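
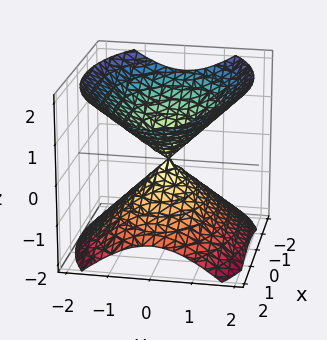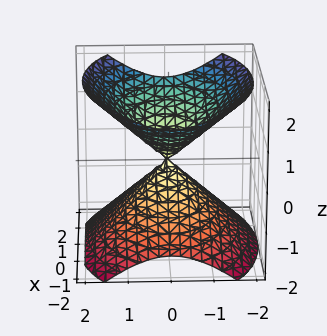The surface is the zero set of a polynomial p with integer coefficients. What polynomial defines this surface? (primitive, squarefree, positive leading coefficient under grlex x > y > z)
First, I count 2 distinct pieces. Treating them together as one polynomial.
Then, deg p = 2. Two nappes meeting at a single point; a quadric.
Then, symmetries: the y ↦ −y reflection is a symmetry, so y appears only in even powers; it's symmetric under z → −z, forcing even powers of z; the x ↦ −x reflection is a symmetry, so x appears only in even powers.
Next, reading off the gridlines: one x-axis crossing is at x = 0; it crosses the y-axis at the gridline y = 0; it crosses the z-axis at the gridline z = 0.
Finally, the integer polynomial consistent with all of this is the stated p.

x^2 + 2*y^2 - 2*z^2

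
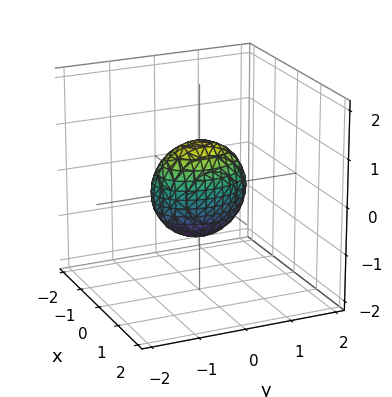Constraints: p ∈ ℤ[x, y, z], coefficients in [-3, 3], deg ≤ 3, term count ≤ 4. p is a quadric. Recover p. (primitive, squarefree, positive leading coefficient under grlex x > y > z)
Degree: a closed, bounded, convex surface; a quadric, so deg p = 2.
Symmetries: mirror symmetry x ↦ −x ⇒ only even powers of x; it's symmetric under y → −y, forcing even powers of y; the z ↦ −z reflection is a symmetry, so z appears only in even powers.
From the visible intercepts: among the integer gridlines, it crosses the z-axis at z ∈ {-1, 1}; the y-axis gridline crossings are at y ∈ {-1, 1}.
Putting this together gives p.

2*x^2 + y^2 + z^2 - 1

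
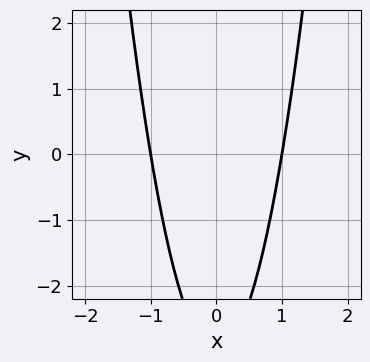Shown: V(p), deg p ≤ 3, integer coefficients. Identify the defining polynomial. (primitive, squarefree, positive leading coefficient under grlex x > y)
3*x^2 - y - 3

First, deg p = 2. A generic line meets the curve in up to 2 points.
Then, symmetries: mirror symmetry x ↦ −x ⇒ only even powers of x.
Then, observable constraints: among the integer gridlines, it crosses the x-axis at x ∈ {-1, 1}; it misses every integer gridline on the y-axis.
Finally, matching integer coefficients to the picture gives p.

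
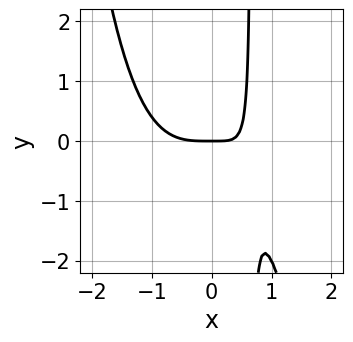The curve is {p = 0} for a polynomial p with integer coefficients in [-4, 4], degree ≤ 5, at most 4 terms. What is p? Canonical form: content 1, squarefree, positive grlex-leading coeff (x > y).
2*x^4 + 3*x*y - 2*y

1. Degree: no degree-3 curve has this shape, so deg p = 4.
2. Observable constraints: it meets the x-axis at x = 0 (among the integer gridlines); one y-axis crossing is at y = 0.
3. The integer polynomial consistent with all of this is the stated p.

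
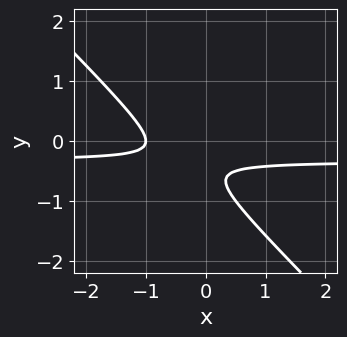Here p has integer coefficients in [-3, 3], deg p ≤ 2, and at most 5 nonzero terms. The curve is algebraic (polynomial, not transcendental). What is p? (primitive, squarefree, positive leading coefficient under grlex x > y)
3*x*y + 3*y^2 + x + 3*y + 1

First, degree: no degree-1 curve has this shape, so deg p = 2.
Next, from the axis intercepts and sections: one x-axis crossing is at x = -1; the curve avoids every integer y-axis point in the box.
Finally, together with the visible shape, these determine p as stated.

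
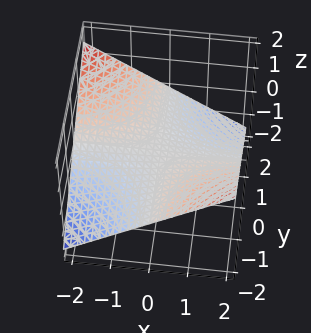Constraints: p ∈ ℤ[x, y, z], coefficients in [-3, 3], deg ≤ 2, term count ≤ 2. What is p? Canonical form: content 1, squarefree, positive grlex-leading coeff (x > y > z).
(a) The degree is 2 — a saddle surface; a quadric.
(b) From the axis intercepts and sections: it meets the z-axis at z = 0 (among the integer gridlines); the visible y-axis segment lies entirely on the surface; the visible x-axis segment lies entirely on the surface.
(c) Putting this together gives p.

x*y + 3*z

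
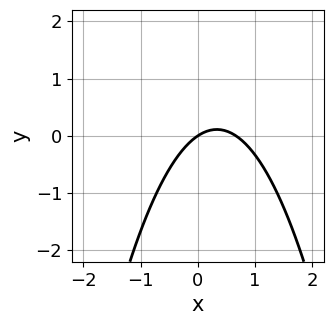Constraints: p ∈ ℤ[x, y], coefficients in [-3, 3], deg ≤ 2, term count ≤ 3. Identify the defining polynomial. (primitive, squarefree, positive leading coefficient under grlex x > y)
(a) The degree is 2 — no degree-1 curve has this shape.
(b) Against the integer gridlines: it crosses the y-axis at the gridline y = 0; it meets the x-axis at x = 0 (among the integer gridlines).
(c) Fitting integer coefficients to these (and the overall shape) gives p.

3*x^2 - 2*x + 3*y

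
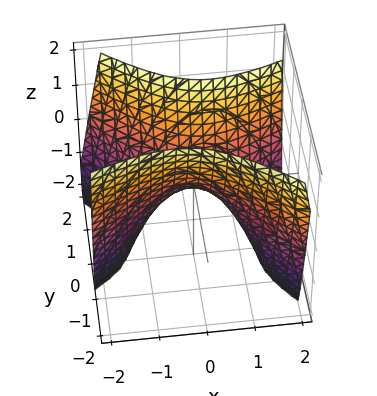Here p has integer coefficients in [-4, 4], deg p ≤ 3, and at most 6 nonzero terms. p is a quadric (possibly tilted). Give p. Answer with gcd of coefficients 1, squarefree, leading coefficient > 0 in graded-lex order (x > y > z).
x^2 - x*y - 2*y^2 + z

1. Degree: a generic line meets the surface in up to 2 points, so deg p = 2.
2. From the axis intercepts and sections: it crosses the z-axis at the gridline z = 0; one x-axis crossing is at x = 0.
3. The integer polynomial consistent with all of this is the stated p.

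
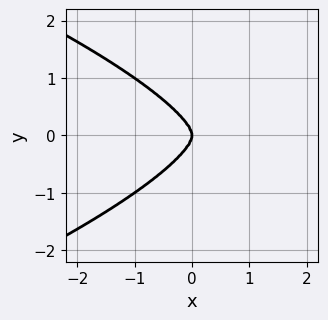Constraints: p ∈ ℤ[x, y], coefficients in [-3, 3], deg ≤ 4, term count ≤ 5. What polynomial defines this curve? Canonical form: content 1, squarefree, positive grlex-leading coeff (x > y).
First, degree: the shape is more complex than any degree-3 curve, so deg p = 4.
Then, symmetries: the y ↦ −y reflection is a symmetry, so y appears only in even powers.
Next, checking where it meets the axes: one y-axis crossing is at y = 0; it crosses the x-axis at the gridline x = 0.
Finally, solving for integer coefficients yields p as stated.

3*y^4 + 2*x^3 + x*y^2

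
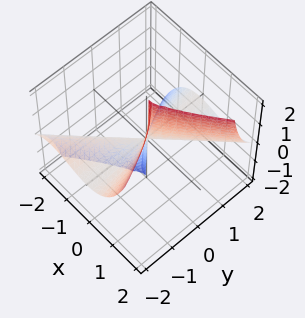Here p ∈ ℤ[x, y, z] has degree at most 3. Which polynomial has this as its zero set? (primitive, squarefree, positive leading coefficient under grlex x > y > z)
(a) deg p = 3. The shape is more complex than any degree-2 surface.
(b) Against the integer gridlines: the visible z-axis segment lies entirely on the surface; one x-axis crossing is at x = 0; the visible y-axis segment lies entirely on the surface.
(c) Fitting integer coefficients to these (and the overall shape) gives p.

x^3 - x^2*y - y^2*z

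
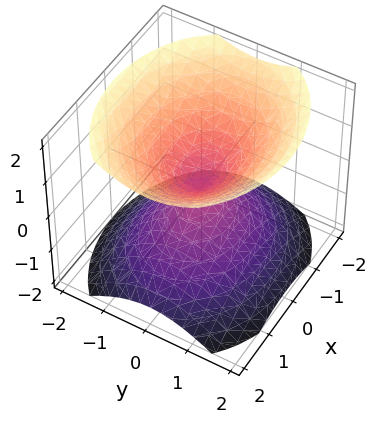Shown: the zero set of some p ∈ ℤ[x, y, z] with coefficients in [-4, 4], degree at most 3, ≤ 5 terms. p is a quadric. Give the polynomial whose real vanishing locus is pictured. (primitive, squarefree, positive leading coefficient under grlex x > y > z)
(a) There are 2 components. They look like related sheets of one shape, so recover p as a whole.
(b) Degree: a double cone through the origin; a quadric, so deg p = 2.
(c) Symmetries: mirror symmetry y ↦ −y ⇒ only even powers of y; mirror symmetry z ↦ −z ⇒ only even powers of z; mirror symmetry x ↦ −x ⇒ only even powers of x.
(d) Against the integer gridlines: it crosses the x-axis at the gridline x = 0; it meets the y-axis at y = 0 (among the integer gridlines); it meets the z-axis at z = 0 (among the integer gridlines).
(e) Solving for integer coefficients yields p as stated.

2*x^2 + 3*y^2 - 3*z^2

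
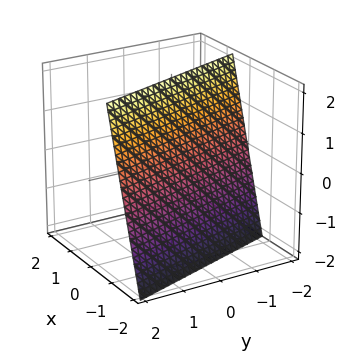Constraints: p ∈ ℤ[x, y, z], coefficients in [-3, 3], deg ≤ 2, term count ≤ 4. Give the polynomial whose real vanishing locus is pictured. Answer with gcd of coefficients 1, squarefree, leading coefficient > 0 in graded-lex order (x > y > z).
1. Degree: every cross-section is a straight line — this is a plane, so deg p = 1.
2. Observable constraints: one y-axis crossing is at y = -2; it crosses the z-axis at the gridline z = 2.
3. The integer polynomial consistent with all of this is the stated p.

3*x + y - z + 2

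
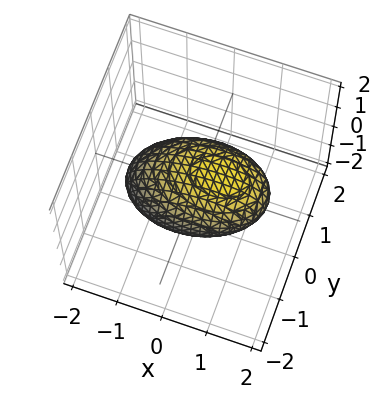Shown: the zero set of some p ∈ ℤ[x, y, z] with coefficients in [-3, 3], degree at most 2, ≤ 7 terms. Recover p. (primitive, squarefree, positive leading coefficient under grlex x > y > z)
x^2 - x*z + 2*y^2 + 2*z^2 - 2

1. deg p = 2. A generic line meets the surface in up to 2 points.
2. From the axis intercepts and sections: the y-axis gridline crossings are at y ∈ {-1, 1}; the z-axis gridline crossings are at z ∈ {-1, 1}.
3. Fitting integer coefficients to these (and the overall shape) gives p.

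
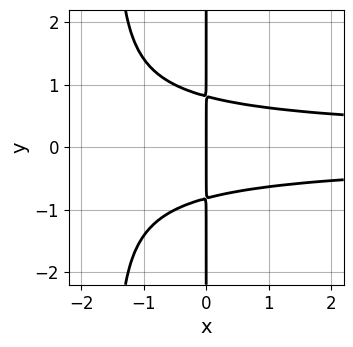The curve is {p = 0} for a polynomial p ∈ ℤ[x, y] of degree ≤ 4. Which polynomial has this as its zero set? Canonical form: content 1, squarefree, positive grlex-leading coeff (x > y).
The degree is 4 — the shape is more complex than any degree-3 curve.
Symmetries: the y ↦ −y reflection is a symmetry, so y appears only in even powers.
Reading off the gridlines: it crosses the x-axis at the gridline x = 0; every point of the y-axis in the box is on the curve.
Together with the visible shape, these determine p as stated.

2*x^2*y^2 + 3*x*y^2 - 2*x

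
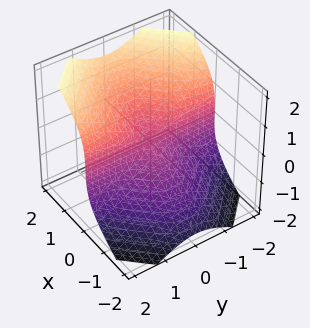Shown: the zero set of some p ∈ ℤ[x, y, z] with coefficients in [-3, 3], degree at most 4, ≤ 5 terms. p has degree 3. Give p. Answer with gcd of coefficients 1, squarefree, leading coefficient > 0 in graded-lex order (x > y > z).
x^3 + 3*x*y^2 - 2*z^3

1. deg p = 3. A generic line meets the surface in up to 3 points.
2. Against the integer gridlines: the visible y-axis segment lies entirely on the surface; it crosses the x-axis at the gridline x = 0.
3. Together with the visible shape, these determine p as stated.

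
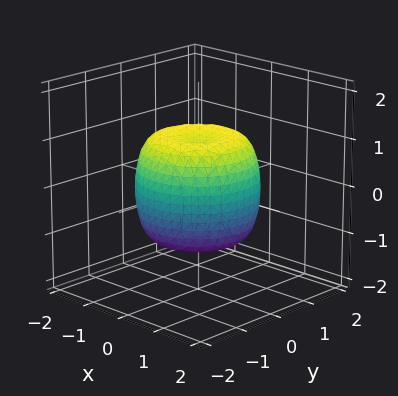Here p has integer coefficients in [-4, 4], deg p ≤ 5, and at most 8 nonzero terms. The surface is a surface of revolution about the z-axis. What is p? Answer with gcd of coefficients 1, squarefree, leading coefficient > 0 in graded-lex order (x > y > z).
x^4 + 2*x^2*y^2 + y^4 - x^2 - y^2 + z^2 - 1

1. Degree: the shape is more complex than any degree-3 surface, so deg p = 4.
2. Symmetry: every cross-section ⟂ z is a circle, so x, y appear only via x² + y².
3. Observable constraints: a circular section at z = -1 has radius exactly 1; among the integer gridlines, it crosses the z-axis at z ∈ {-1, 1}.
4. Assembling these constraints gives the stated polynomial.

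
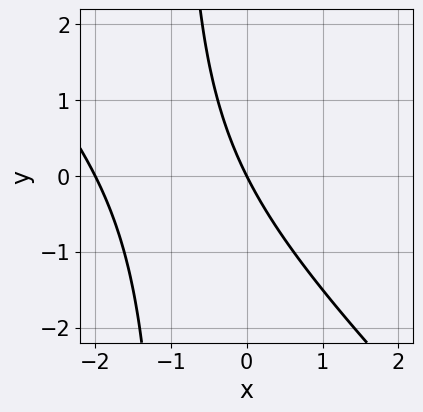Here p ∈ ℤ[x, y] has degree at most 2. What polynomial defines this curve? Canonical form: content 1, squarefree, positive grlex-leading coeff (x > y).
First, the degree is 2 — the shape is more complex than any degree-1 curve.
Next, from the visible intercepts: one y-axis crossing is at y = 0; the x-axis gridline crossings are at x ∈ {-2, 0}.
Finally, the integer polynomial consistent with all of this is the stated p.

x^2 + x*y + 2*x + y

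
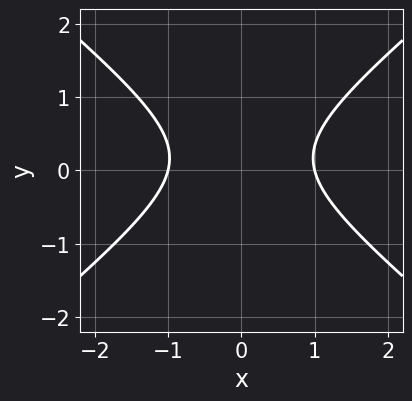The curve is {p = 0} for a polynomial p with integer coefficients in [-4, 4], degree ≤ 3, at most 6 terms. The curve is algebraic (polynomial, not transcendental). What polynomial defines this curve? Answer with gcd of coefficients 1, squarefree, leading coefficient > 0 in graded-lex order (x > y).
(a) The degree is 2 — the shape is more complex than any degree-1 curve.
(b) Symmetries: mirror symmetry x ↦ −x ⇒ only even powers of x.
(c) Checking where it meets the axes: among the integer gridlines, it crosses the x-axis at x ∈ {-1, 1}; no y-intercept at any integer in the box.
(d) Fitting integer coefficients to these (and the overall shape) gives p.

2*x^2 - 3*y^2 + y - 2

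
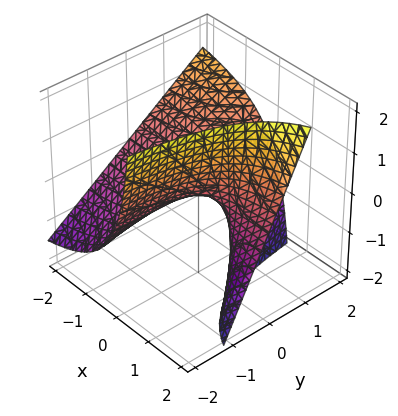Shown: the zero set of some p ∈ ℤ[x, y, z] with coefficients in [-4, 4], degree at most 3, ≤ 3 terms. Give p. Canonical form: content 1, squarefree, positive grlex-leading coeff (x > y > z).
x*y - x*z + z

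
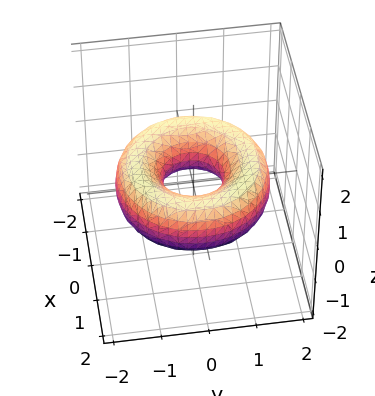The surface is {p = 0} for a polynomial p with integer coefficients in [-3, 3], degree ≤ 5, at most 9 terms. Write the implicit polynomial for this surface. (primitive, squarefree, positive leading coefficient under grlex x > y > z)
x^4 + 2*x^2*y^2 + y^4 - 3*x^2 - 3*y^2 + 3*z^2 + 1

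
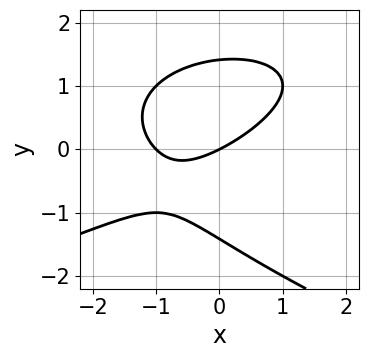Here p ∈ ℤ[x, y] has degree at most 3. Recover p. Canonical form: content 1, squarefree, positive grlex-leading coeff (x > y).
y^3 + x^2 - x*y + x - 2*y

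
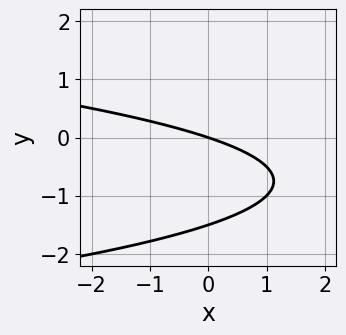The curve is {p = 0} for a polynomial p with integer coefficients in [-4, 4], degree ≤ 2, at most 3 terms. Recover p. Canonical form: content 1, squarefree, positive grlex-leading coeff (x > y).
(a) deg p = 2. A generic line meets the curve in up to 2 points.
(b) Reading off the gridlines: it crosses the x-axis at the gridline x = 0; it crosses the y-axis at the gridline y = 0.
(c) Fitting integer coefficients to these (and the overall shape) gives p.

2*y^2 + x + 3*y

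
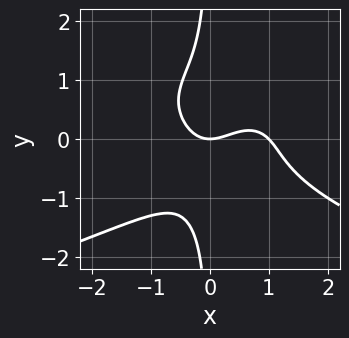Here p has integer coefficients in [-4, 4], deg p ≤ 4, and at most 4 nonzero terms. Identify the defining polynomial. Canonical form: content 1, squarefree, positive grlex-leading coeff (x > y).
3*x*y^3 + 2*x^3 - 2*x^2 + 2*y

1. The degree is 4 — a generic line meets the curve in up to 4 points.
2. Checking where it meets the axes: the x-axis gridline crossings are at x ∈ {0, 1}; it meets the y-axis at y = 0 (among the integer gridlines).
3. Fitting integer coefficients to these (and the overall shape) gives p.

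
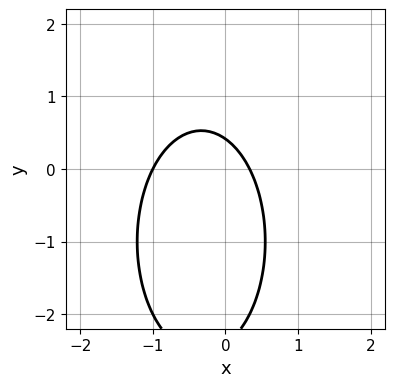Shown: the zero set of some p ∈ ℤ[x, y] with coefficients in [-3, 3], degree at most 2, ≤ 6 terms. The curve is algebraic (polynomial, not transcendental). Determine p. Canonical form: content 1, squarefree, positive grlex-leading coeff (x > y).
1. Degree: no degree-1 curve has this shape, so deg p = 2.
2. From the visible intercepts: it meets the x-axis at x = -1 (among the integer gridlines).
3. These observations pin down the coefficients.

3*x^2 + y^2 + 2*x + 2*y - 1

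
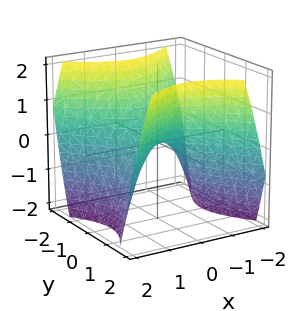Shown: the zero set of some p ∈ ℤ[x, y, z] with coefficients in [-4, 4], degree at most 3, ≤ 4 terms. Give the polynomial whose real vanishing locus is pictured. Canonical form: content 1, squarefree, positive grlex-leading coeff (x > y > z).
x^2 - y^2 + z

(a) deg p = 2.
(b) Symmetries: it's symmetric under y → −y, forcing even powers of y; it's symmetric under x → −x, forcing even powers of x.
(c) From the visible intercepts: it crosses the x-axis at the gridline x = 0; it crosses the z-axis at the gridline z = 0.
(d) Solving for integer coefficients yields p as stated.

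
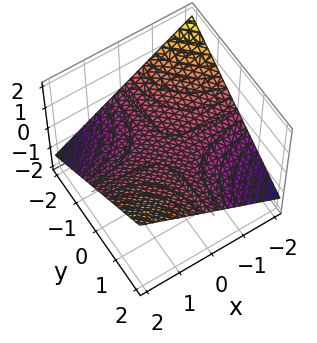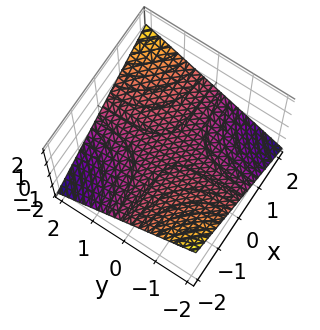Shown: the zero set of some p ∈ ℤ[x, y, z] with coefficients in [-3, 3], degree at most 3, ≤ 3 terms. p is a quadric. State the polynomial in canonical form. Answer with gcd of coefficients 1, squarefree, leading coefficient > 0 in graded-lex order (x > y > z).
First, the degree is 2 — a saddle surface; a quadric.
Then, from the visible intercepts: every point of the y-axis in the box is on the surface; it crosses the z-axis at the gridline z = 0; the visible x-axis segment lies entirely on the surface.
Finally, these observations pin down the coefficients.

x*y - 3*z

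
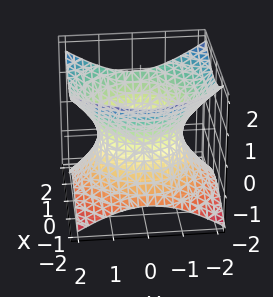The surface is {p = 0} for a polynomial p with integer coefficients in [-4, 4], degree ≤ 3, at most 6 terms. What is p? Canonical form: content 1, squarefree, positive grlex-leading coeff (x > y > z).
1. Degree: no degree-1 surface has this shape, so deg p = 2.
2. Against the integer gridlines: no z-intercept at any integer in the box.
3. These observations pin down the coefficients.

2*x^2 - x*z + 2*y^2 - 3*z^2 - 3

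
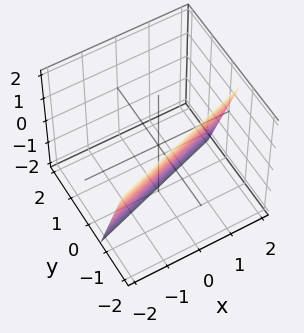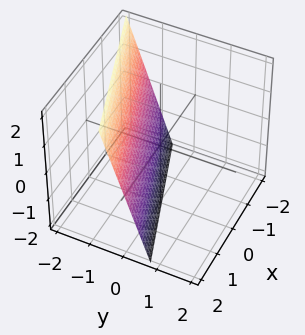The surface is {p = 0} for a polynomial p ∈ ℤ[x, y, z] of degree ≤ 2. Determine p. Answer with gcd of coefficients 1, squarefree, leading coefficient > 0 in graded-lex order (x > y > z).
Degree: every cross-section is a straight line — this is a plane, so deg p = 1.
Checking where it meets the axes: it meets the x-axis at x = 2 (among the integer gridlines); it crosses the z-axis at the gridline z = -2.
Putting this together gives p.

x - 3*y - z - 2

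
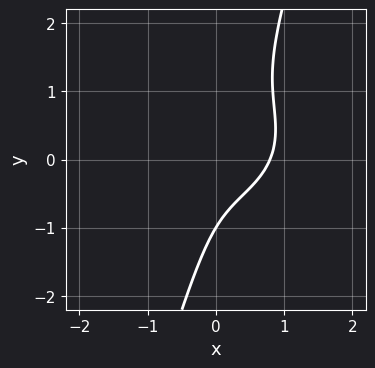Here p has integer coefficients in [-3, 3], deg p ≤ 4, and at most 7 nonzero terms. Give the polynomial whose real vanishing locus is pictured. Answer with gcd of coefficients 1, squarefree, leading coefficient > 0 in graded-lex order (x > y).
2*x^3 + 3*x*y^2 - y^3 - 2*x*y - 1

Degree: a generic line meets the curve in up to 3 points, so deg p = 3.
From the visible intercepts: it crosses the y-axis at the gridline y = -1.
Solving for integer coefficients yields p as stated.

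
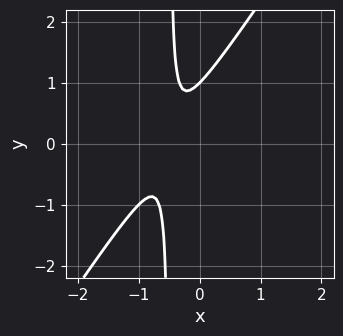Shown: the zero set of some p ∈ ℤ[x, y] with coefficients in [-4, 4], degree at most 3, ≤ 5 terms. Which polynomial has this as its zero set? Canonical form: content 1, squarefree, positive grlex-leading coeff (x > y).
3*x^2 - 2*x*y + 3*x - y + 1

deg p = 2.
Against the integer gridlines: no x-intercept at any integer in the box; it meets the y-axis at y = 1 (among the integer gridlines).
Matching integer coefficients to the picture gives p.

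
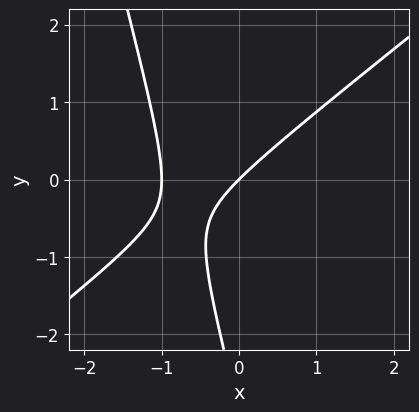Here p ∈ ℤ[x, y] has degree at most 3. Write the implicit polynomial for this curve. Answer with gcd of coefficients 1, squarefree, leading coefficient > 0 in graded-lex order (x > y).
3*x^2 - 3*x*y - y^2 + 3*x - 3*y

First, the degree is 2 — the shape is more complex than any degree-1 curve.
Next, checking where it meets the axes: it meets the y-axis at y = 0 (among the integer gridlines); among the integer gridlines, it crosses the x-axis at x ∈ {-1, 0}.
Finally, solving for integer coefficients yields p as stated.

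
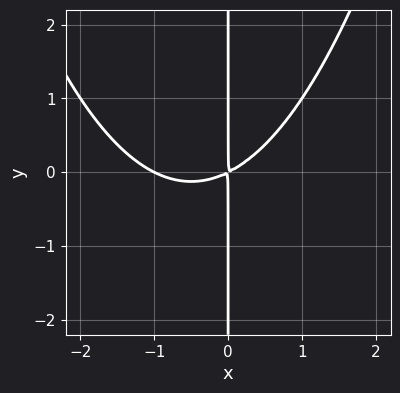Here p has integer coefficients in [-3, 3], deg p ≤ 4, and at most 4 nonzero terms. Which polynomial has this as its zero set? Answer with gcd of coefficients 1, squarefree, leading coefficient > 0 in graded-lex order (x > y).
x^3 + x^2 - 2*x*y

First, the degree is 3 — a generic line meets the curve in up to 3 points.
Next, from the axis intercepts and sections: the visible y-axis segment lies entirely on the curve; it meets the x-axis at x = -1 (among the integer gridlines).
Finally, fitting integer coefficients to these (and the overall shape) gives p.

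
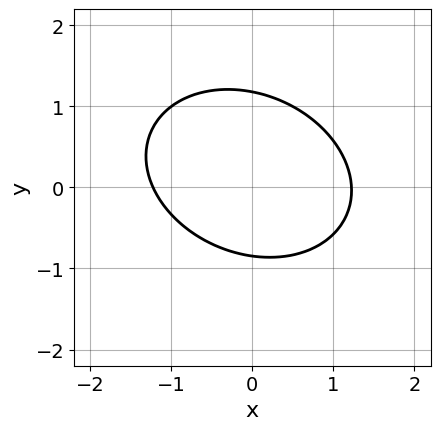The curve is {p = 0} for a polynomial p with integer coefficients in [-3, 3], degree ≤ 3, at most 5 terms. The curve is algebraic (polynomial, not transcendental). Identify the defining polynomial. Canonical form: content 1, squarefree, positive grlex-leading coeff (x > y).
The degree is 2 — a generic line meets the curve in up to 2 points.
The integer polynomial consistent with all of this is the stated p.

2*x^2 + x*y + 3*y^2 - y - 3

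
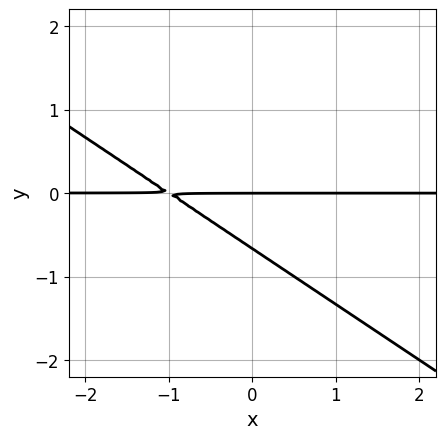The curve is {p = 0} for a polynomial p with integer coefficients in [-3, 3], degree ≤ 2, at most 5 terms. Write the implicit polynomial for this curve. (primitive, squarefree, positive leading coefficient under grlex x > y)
deg p = 2. The shape is more complex than any degree-1 curve.
From the axis intercepts and sections: the visible x-axis segment lies entirely on the curve; one y-axis crossing is at y = 0.
These observations pin down the coefficients.

2*x*y + 3*y^2 + 2*y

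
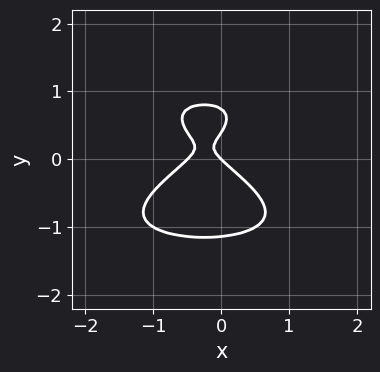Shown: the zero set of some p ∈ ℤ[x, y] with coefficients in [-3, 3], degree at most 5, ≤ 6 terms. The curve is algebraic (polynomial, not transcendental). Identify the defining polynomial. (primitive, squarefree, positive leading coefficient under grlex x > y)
1. deg p = 4. A generic line meets the curve in up to 4 points.
2. From the visible intercepts: one y-axis crossing is at y = 0; one x-axis crossing is at x = 0.
3. Fitting integer coefficients to these (and the overall shape) gives p.

3*y^4 + 2*x^2 - 3*y^2 + x + y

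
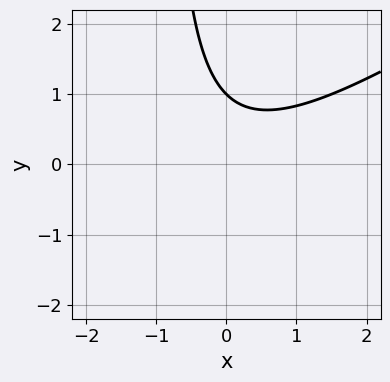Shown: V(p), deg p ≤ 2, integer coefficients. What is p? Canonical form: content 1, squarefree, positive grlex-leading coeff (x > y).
2*x^2 - 3*x*y - 3*y + 3

deg p = 2. The shape is more complex than any degree-1 curve.
Reading off the gridlines: it crosses the y-axis at the gridline y = 1; the curve avoids every integer x-axis point in the box.
The integer polynomial consistent with all of this is the stated p.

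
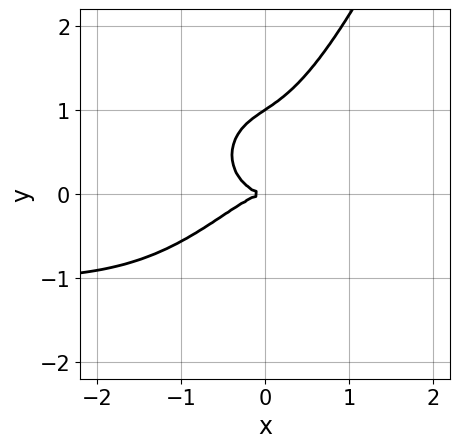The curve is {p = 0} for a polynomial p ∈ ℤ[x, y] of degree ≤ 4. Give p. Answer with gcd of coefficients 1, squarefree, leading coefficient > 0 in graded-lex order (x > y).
2*x^3*y + 2*x^3 + 2*x*y^2 - 3*y^3 + 3*y^2

1. deg p = 4.
2. Observable constraints: among the integer gridlines, it crosses the y-axis at y ∈ {0, 1}; one x-axis crossing is at x = 0.
3. Putting this together gives p.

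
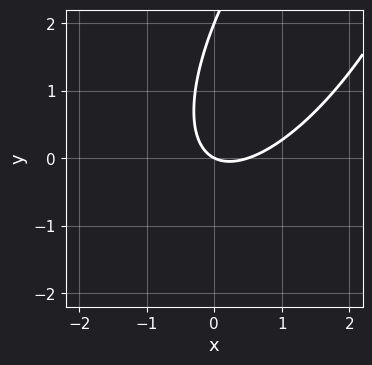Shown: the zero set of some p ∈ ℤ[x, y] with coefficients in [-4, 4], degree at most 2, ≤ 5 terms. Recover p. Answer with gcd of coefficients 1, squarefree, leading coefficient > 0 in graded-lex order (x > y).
2*x^2 - 2*x*y + y^2 - x - 2*y

First, deg p = 2. No degree-1 curve has this shape.
Next, reading off the gridlines: the y-axis gridline crossings are at y ∈ {0, 2}; it meets the x-axis at x = 0 (among the integer gridlines).
Finally, putting this together gives p.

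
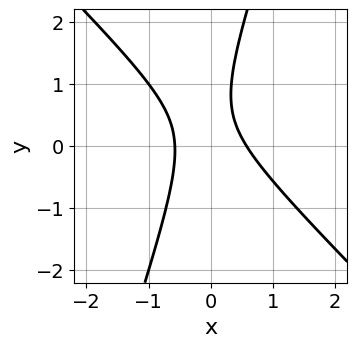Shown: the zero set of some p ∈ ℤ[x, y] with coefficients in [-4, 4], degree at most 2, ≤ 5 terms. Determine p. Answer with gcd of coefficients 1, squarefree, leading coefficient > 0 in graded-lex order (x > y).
3*x^2 + 2*x*y - y^2 + y - 1

1. Degree: a generic line meets the curve in up to 2 points, so deg p = 2.
2. Reading off the gridlines: it misses every integer gridline on the y-axis.
3. Solving for integer coefficients yields p as stated.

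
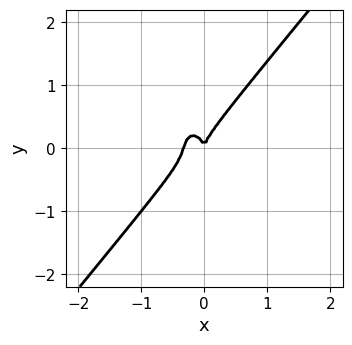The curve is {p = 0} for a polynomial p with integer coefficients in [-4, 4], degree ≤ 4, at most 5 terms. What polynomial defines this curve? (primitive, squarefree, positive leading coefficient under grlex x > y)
3*x^3 - x^2*y - y^3 + x^2

Degree: the shape is more complex than any degree-2 curve, so deg p = 3.
From the axis intercepts and sections: it meets the x-axis at x = 0 (among the integer gridlines); one y-axis crossing is at y = 0.
These observations pin down the coefficients.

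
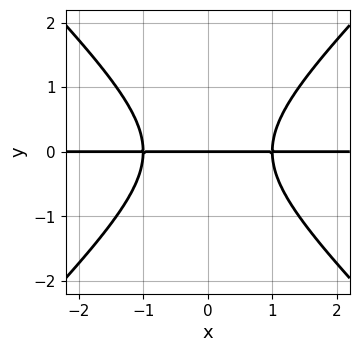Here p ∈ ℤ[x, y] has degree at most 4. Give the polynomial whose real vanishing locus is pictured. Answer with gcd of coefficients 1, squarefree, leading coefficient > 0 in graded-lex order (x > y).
First, deg p = 3.
Then, symmetries: the x ↦ −x reflection is a symmetry, so x appears only in even powers.
Then, checking where it meets the axes: every point of the x-axis in the box is on the curve; one y-axis crossing is at y = 0.
Finally, fitting integer coefficients to these (and the overall shape) gives p.

x^2*y - y^3 - y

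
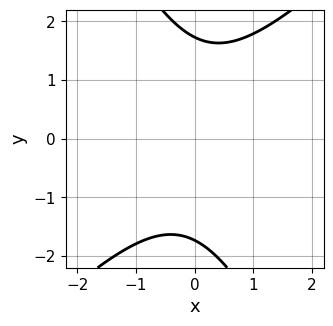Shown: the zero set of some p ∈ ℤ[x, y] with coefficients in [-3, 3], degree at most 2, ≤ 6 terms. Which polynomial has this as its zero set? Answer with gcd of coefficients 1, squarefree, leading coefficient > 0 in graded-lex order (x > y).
2*x^2 - x*y - y^2 + 3

1. deg p = 2.
2. From the visible intercepts: the curve avoids every integer x-axis point in the box.
3. Fitting integer coefficients to these (and the overall shape) gives p.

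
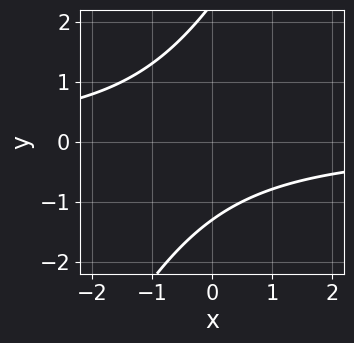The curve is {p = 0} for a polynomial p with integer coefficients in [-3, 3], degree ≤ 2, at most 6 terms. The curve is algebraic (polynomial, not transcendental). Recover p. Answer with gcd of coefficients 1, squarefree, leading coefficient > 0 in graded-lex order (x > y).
2*x*y - y^2 + y + 3

The degree is 2 — no degree-1 curve has this shape.
From the visible intercepts: the curve avoids every integer x-axis point in the box.
Putting this together gives p.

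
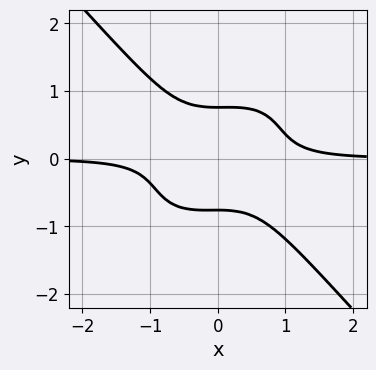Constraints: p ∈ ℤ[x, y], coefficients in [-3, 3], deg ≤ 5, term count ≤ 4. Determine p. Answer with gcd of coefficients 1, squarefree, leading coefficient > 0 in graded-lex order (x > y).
First, deg p = 4.
Then, reading off the gridlines: it misses every integer gridline on the x-axis.
Finally, matching integer coefficients to the picture gives p.

3*x^3*y - x^2*y^2 + 3*y^4 - 1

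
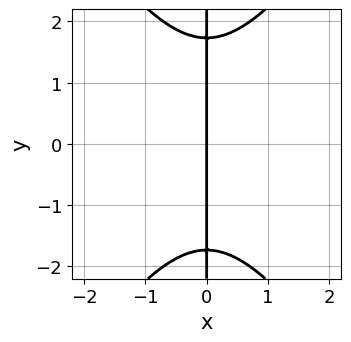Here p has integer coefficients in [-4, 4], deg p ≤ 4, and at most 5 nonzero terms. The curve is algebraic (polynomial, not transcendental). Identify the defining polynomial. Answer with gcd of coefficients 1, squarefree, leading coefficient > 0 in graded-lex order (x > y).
(a) Degree: a generic line meets the curve in up to 3 points, so deg p = 3.
(b) Symmetries: it's symmetric under y → −y, forcing even powers of y.
(c) Against the integer gridlines: the visible y-axis segment lies entirely on the curve; it crosses the x-axis at the gridline x = 0.
(d) Solving for integer coefficients yields p as stated.

2*x^3 - x*y^2 + 3*x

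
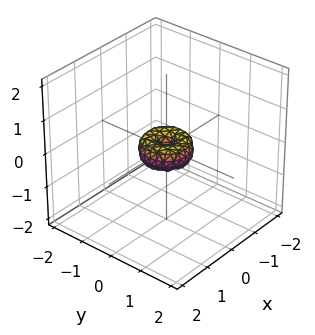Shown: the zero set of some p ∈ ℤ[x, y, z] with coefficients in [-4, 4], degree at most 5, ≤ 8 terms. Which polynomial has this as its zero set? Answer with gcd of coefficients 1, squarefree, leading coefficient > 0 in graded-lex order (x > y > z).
2*x^4 + 4*x^2*y^2 + 2*y^4 - x^2 - y^2 + z^2

First, deg p = 4. A generic line meets the surface in up to 4 points.
Then, symmetries: every cross-section ⟂ z is a circle, so x, y appear only via x² + y².
Next, against the integer gridlines: one z-axis crossing is at z = 0; it crosses the y-axis at the gridline y = 0; a circular section at z = 0 has radius between 0 and 1.
Finally, together with the visible shape, these determine p as stated.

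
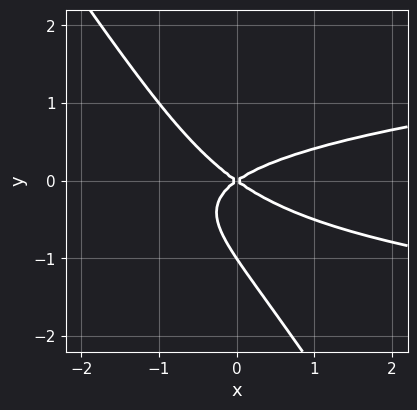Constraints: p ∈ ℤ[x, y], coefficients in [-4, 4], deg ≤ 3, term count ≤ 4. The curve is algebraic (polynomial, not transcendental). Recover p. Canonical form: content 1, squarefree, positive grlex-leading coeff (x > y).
3*x*y^2 + 2*y^3 - x^2 + 2*y^2

The degree is 3 — the shape is more complex than any degree-2 curve.
Checking where it meets the axes: the y-axis gridline crossings are at y ∈ {-1, 0}; one x-axis crossing is at x = 0.
These observations pin down the coefficients.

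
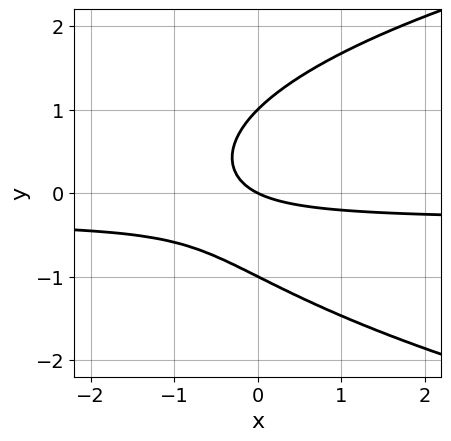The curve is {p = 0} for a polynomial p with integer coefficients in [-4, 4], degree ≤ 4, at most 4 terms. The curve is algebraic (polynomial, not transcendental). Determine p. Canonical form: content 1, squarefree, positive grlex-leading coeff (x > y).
2*y^3 - 3*x*y - x - 2*y

Degree: the shape is more complex than any degree-2 curve, so deg p = 3.
Against the integer gridlines: the y-axis gridline crossings are at y ∈ {-1, 0, 1}; one x-axis crossing is at x = 0.
Assembling these constraints gives the stated polynomial.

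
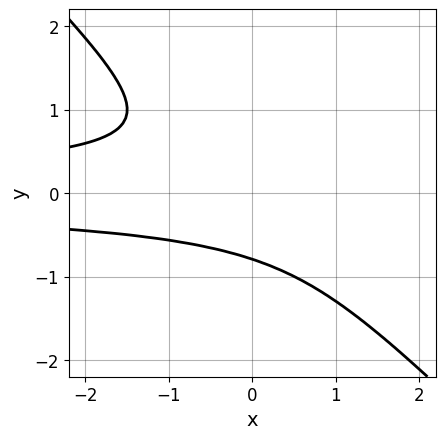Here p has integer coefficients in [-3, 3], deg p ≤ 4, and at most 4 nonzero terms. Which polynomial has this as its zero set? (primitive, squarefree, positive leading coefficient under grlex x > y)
2*x*y^2 + 2*y^3 + 1

deg p = 3. A generic line meets the curve in up to 3 points.
Against the integer gridlines: the curve avoids every integer x-axis point in the box.
Putting this together gives p.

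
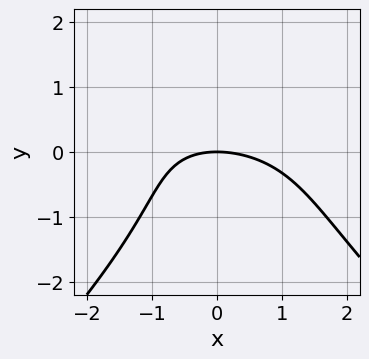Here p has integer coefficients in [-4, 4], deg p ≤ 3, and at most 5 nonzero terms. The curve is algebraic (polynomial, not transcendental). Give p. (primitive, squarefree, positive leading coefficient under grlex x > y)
First, deg p = 3.
Then, reading off the gridlines: it meets the y-axis at y = 0 (among the integer gridlines); it meets the x-axis at x = 0 (among the integer gridlines).
Finally, together with the visible shape, these determine p as stated.

x^2*y - y^3 - x^2 - x*y - 3*y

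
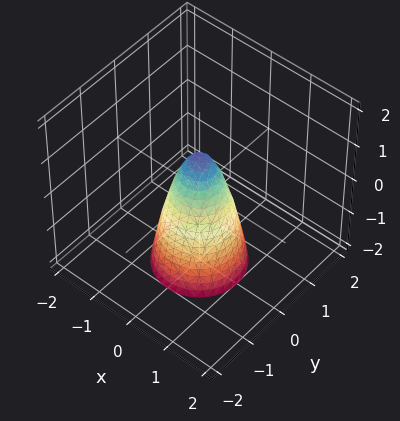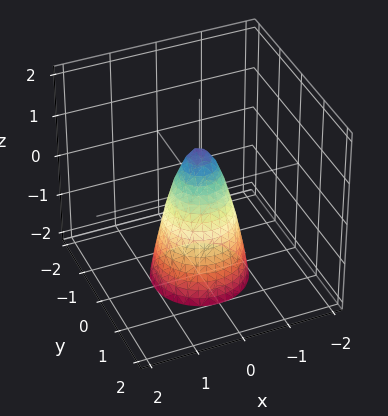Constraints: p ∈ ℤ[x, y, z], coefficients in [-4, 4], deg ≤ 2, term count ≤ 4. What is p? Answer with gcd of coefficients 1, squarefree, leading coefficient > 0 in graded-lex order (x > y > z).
3*x^2 + 3*y^2 + z - 1

(a) deg p = 2. The shape is more complex than any degree-1 surface.
(b) Symmetries: the surface is invariant under rotation about z: p = q(x² + y², z).
(c) Checking where it meets the axes: one z-axis crossing is at z = 1; a circular section at z = -2 has radius exactly 1.
(d) These observations pin down the coefficients.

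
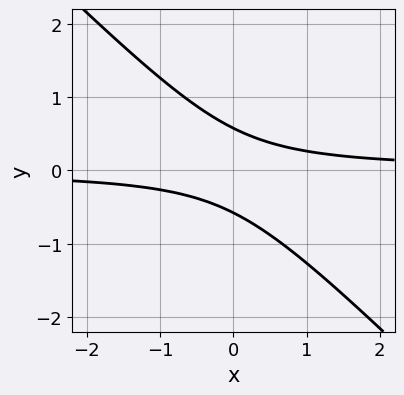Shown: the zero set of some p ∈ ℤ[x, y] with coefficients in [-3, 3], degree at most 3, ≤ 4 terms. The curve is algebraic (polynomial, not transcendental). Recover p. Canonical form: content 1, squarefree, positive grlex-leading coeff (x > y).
3*x*y + 3*y^2 - 1

1. The degree is 2 — a generic line meets the curve in up to 2 points.
2. Observable constraints: no x-intercept at any integer in the box.
3. These observations pin down the coefficients.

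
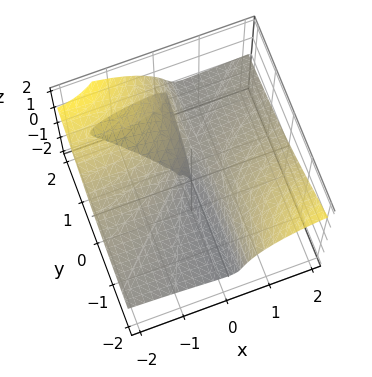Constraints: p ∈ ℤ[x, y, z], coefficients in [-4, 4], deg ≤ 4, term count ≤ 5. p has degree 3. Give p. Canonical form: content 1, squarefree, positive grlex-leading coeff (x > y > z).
I count 2 distinct pieces. Treating them together as one polynomial.
Degree: no degree-2 surface has this shape, so deg p = 3.
Reading off the gridlines: one z-axis crossing is at z = 0; every point of the y-axis in the box is on the surface; one x-axis crossing is at x = 0.
Putting this together gives p.

2*x^2*z + 3*x*y*z + 2*z^3 - 2*x^2 - y*z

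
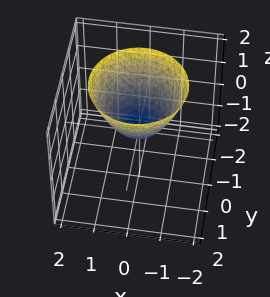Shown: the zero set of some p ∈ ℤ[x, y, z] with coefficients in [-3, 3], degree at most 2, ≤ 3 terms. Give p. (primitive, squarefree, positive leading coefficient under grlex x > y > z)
First, deg p = 2. A paraboloid; a quadric.
Then, symmetries: the surface is invariant under rotation about z: p = q(x² + y², z).
Then, reading off the gridlines: it crosses the y-axis at the gridline y = 0; a circular section at z = 1 has radius exactly 1; it meets the z-axis at z = 0 (among the integer gridlines).
Finally, matching integer coefficients to the picture gives p.

x^2 + y^2 - z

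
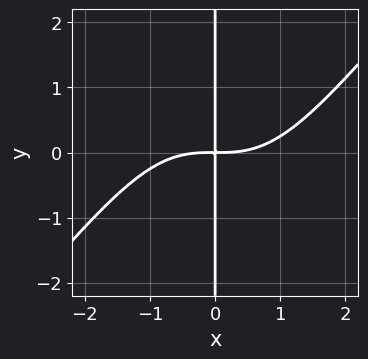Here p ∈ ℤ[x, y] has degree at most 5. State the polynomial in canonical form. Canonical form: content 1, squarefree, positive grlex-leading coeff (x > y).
x^4 - x^3*y - 3*x*y

(a) Degree: no degree-3 curve has this shape, so deg p = 4.
(b) Observable constraints: every point of the y-axis in the box is on the curve.
(c) These observations pin down the coefficients.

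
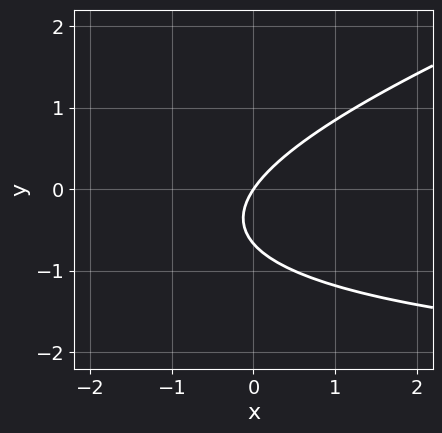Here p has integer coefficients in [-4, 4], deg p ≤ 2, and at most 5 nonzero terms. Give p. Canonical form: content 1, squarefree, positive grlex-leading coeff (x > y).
(a) Degree: no degree-1 curve has this shape, so deg p = 2.
(b) Observable constraints: it crosses the y-axis at the gridline y = 0; one x-axis crossing is at x = 0.
(c) The integer polynomial consistent with all of this is the stated p.

x*y - 3*y^2 + 3*x - 2*y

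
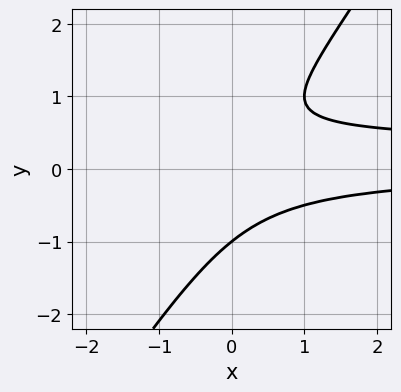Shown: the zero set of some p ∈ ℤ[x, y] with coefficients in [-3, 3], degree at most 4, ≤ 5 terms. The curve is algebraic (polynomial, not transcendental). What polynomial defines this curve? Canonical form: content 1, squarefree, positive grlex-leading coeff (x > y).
1. The degree is 3 — a generic line meets the curve in up to 3 points.
2. Checking where it meets the axes: one y-axis crossing is at y = -1; no x-intercept at any integer in the box.
3. Matching integer coefficients to the picture gives p.

3*x*y^2 - 2*y^3 - x*y + y - 1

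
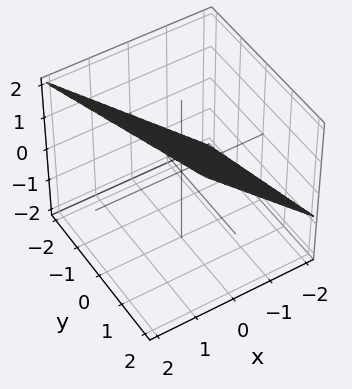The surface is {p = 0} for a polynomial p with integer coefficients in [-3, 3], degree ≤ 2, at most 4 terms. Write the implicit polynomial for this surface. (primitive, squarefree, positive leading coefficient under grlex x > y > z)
(a) The degree is 1 — the surface is flat (a plane).
(b) From the axis intercepts and sections: it crosses the y-axis at the gridline y = -2.
(c) The integer polynomial consistent with all of this is the stated p.

3*x + y - 3*z + 2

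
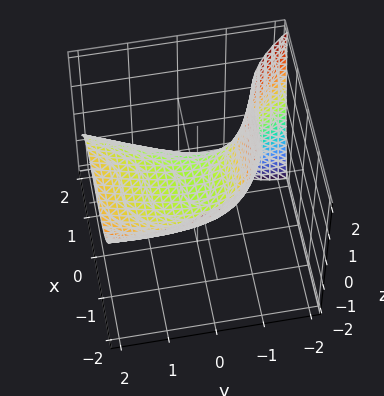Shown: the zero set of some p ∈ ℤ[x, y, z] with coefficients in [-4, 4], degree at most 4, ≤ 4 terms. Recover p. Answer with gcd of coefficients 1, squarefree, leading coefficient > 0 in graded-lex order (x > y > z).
(a) Degree: no degree-2 surface has this shape, so deg p = 3.
(b) From the visible intercepts: it meets the z-axis at z = 0 (among the integer gridlines); it crosses the x-axis at the gridline x = 0; it meets the y-axis at y = 0 (among the integer gridlines).
(c) Assembling these constraints gives the stated polynomial.

x^3 - y^2 + 2*y*z + 3*z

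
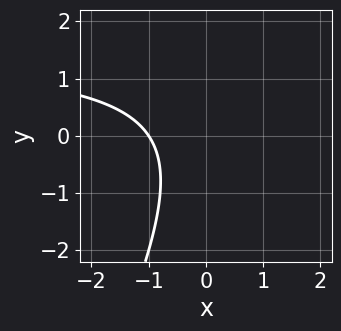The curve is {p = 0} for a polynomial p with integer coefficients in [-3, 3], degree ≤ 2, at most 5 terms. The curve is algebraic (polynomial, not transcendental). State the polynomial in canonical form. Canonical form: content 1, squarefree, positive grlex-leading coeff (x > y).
1. deg p = 2.
2. From the visible intercepts: one x-axis crossing is at x = -1; the curve avoids every integer y-axis point in the box.
3. Putting this together gives p.

2*x*y - y^2 - 3*x - 3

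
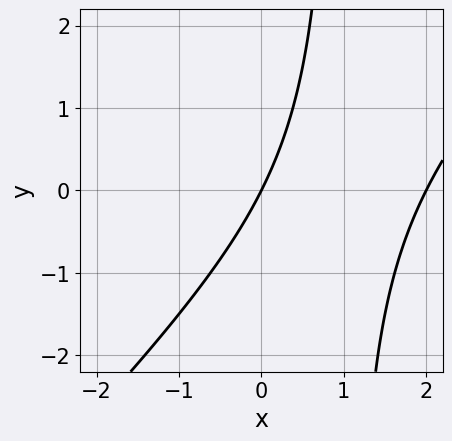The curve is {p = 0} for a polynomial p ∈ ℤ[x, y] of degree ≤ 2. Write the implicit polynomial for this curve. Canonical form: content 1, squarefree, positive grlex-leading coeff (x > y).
x^2 - x*y - 2*x + y

1. deg p = 2. A generic line meets the curve in up to 2 points.
2. Checking where it meets the axes: it meets the y-axis at y = 0 (among the integer gridlines); the x-axis gridline crossings are at x ∈ {0, 2}.
3. Fitting integer coefficients to these (and the overall shape) gives p.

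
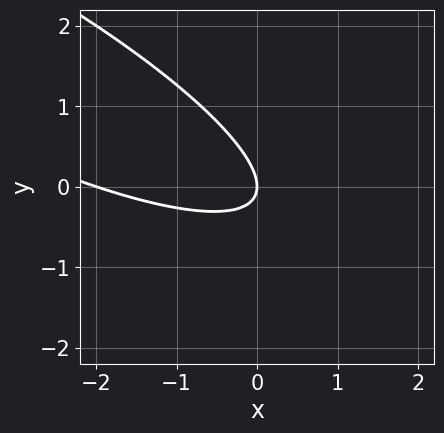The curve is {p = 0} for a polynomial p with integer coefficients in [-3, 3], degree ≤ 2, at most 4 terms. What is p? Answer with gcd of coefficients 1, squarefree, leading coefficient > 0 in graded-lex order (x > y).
deg p = 2.
Against the integer gridlines: it crosses the y-axis at the gridline y = 0; among the integer gridlines, it crosses the x-axis at x ∈ {-2, 0}.
Solving for integer coefficients yields p as stated.

x^2 + 3*x*y + 3*y^2 + 2*x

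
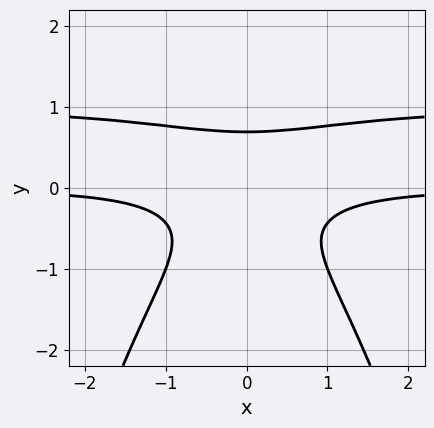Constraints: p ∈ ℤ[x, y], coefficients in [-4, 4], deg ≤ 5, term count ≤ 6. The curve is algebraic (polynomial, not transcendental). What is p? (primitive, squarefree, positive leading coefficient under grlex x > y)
First, the degree is 4 — a generic line meets the curve in up to 4 points.
Next, symmetries: the x ↦ −x reflection is a symmetry, so x appears only in even powers.
Then, from the axis intercepts and sections: no x-intercept at any integer in the box.
Finally, putting this together gives p.

2*x^2*y^2 - 2*x^2*y + 3*y^3 - 1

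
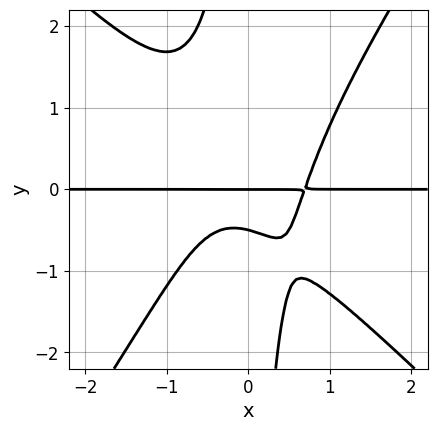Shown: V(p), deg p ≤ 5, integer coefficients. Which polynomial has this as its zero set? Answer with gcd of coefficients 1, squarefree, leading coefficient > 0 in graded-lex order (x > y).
Degree: no degree-3 curve has this shape, so deg p = 4.
From the visible intercepts: one y-axis crossing is at y = 0; the visible x-axis segment lies entirely on the curve.
Fitting integer coefficients to these (and the overall shape) gives p.

3*x^3*y + x^2*y^2 - 2*x*y^3 - 2*y^2 - y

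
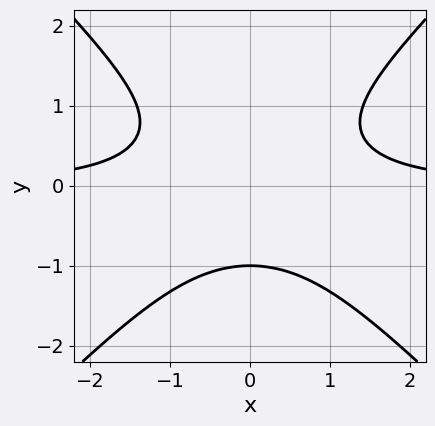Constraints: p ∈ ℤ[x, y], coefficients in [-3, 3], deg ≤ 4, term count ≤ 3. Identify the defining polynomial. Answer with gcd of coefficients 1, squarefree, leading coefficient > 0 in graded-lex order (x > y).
The degree is 3 — the shape is more complex than any degree-2 curve.
Symmetries: it's symmetric under x → −x, forcing even powers of x.
Checking where it meets the axes: it crosses the y-axis at the gridline y = -1; no x-intercept at any integer in the box.
Assembling these constraints gives the stated polynomial.

x^2*y - y^3 - 1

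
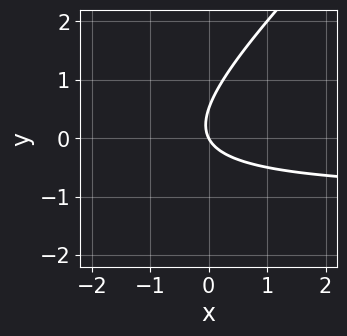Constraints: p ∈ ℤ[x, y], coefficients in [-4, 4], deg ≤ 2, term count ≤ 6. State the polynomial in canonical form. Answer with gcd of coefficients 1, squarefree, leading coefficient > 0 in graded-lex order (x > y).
2*x*y - 2*y^2 + 2*x + y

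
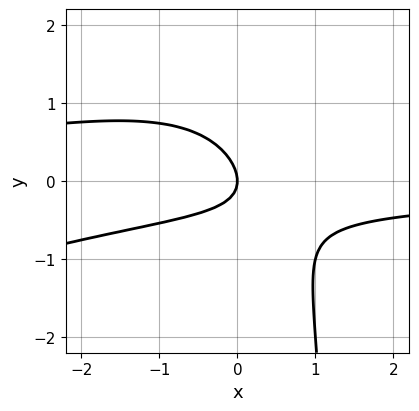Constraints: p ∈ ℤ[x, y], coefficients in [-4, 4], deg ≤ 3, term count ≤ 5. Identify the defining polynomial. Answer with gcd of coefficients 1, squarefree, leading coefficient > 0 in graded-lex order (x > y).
(a) The degree is 3 — a generic line meets the curve in up to 3 points.
(b) Against the integer gridlines: one y-axis crossing is at y = 0; it crosses the x-axis at the gridline x = 0.
(c) The integer polynomial consistent with all of this is the stated p.

x^2*y - 2*x*y^2 + 2*x*y + 3*y^2 + 2*x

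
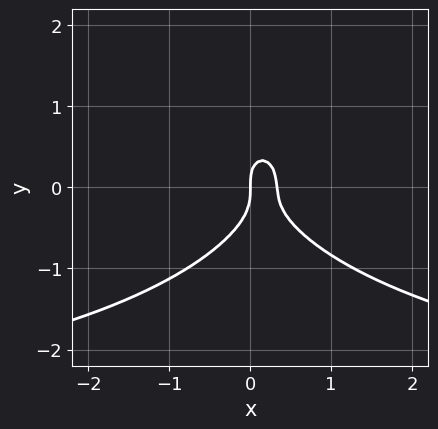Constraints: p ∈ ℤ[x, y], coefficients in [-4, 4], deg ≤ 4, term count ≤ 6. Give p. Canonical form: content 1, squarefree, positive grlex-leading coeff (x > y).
x^2*y + 2*y^3 + 3*x^2 - x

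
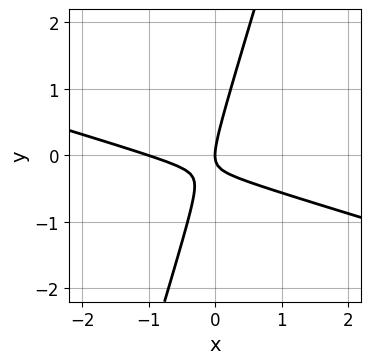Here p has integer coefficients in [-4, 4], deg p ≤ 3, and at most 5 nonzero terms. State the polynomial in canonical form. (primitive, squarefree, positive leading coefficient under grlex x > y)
x^2 + 3*x*y - y^2 + x

First, the degree is 2 — a generic line meets the curve in up to 2 points.
Next, against the integer gridlines: it meets the y-axis at y = 0 (among the integer gridlines); among the integer gridlines, it crosses the x-axis at x ∈ {-1, 0}.
Finally, solving for integer coefficients yields p as stated.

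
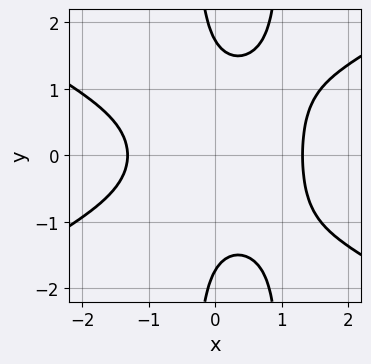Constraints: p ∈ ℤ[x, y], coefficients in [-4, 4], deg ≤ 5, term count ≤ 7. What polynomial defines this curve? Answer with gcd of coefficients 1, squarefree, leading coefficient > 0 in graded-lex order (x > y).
x^4 - 3*x^2*y^2 + 2*x*y^2 + y^2 - 3

(a) Degree: a generic line meets the curve in up to 4 points, so deg p = 4.
(b) Symmetries: it's symmetric under y → −y, forcing even powers of y.
(c) Assembling these constraints gives the stated polynomial.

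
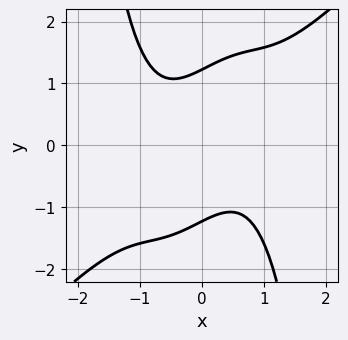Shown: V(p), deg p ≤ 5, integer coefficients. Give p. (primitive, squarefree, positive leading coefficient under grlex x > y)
First, deg p = 4. No degree-3 curve has this shape.
Then, from the axis intercepts and sections: no x-intercept at any integer in the box.
Finally, putting this together gives p.

2*x^4 - 2*x^3*y + 2*x*y - 2*y^2 + 3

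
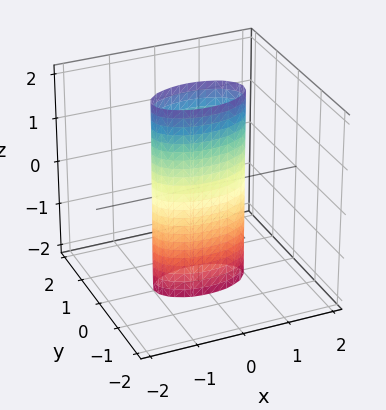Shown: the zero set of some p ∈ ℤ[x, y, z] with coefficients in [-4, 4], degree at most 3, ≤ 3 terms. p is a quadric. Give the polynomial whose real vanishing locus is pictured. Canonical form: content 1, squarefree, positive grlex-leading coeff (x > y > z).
1. Degree: a cylinder; a quadric, so deg p = 2.
2. Symmetries: mirror symmetry z ↦ −z ⇒ only even powers of z; the y ↦ −y reflection is a symmetry, so y appears only in even powers; mirror symmetry x ↦ −x ⇒ only even powers of x.
3. Reading off the gridlines: no z-intercept at any integer in the box; the x-axis gridline crossings are at x ∈ {-1, 1}.
4. Together with the visible shape, these determine p as stated.

x^2 + 3*y^2 - 1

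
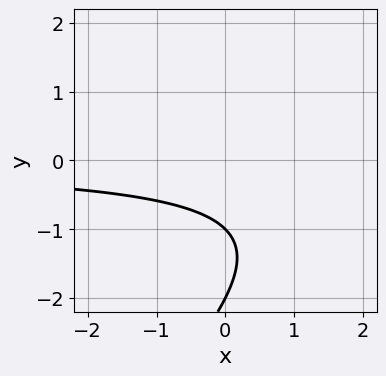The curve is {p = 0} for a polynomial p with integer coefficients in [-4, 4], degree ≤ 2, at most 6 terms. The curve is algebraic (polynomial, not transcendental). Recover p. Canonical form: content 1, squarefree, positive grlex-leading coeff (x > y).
x*y - y^2 - 3*y - 2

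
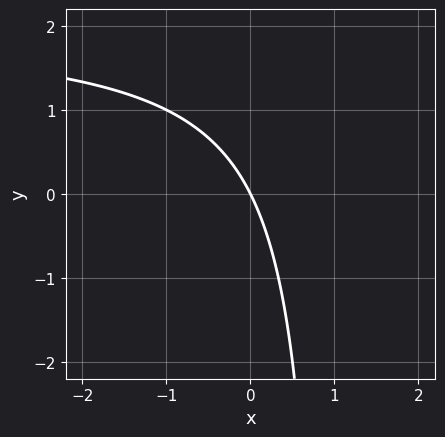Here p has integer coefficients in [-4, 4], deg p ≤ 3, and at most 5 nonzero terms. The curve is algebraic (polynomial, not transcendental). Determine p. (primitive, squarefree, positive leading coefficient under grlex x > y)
First, degree: the shape is more complex than any degree-1 curve, so deg p = 2.
Next, against the integer gridlines: one x-axis crossing is at x = 0; one y-axis crossing is at y = 0.
Finally, solving for integer coefficients yields p as stated.

x*y - 2*x - y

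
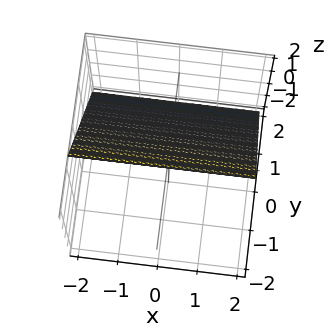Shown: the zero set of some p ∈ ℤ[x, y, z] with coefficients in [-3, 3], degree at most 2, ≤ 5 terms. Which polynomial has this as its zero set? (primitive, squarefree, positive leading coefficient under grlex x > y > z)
First, the degree is 1 — every cross-section is a straight line — this is a plane.
Next, against the integer gridlines: it crosses the z-axis at the gridline z = 1; no x-intercept at any integer in the box.
Finally, these observations pin down the coefficients.

3*y + 2*z - 2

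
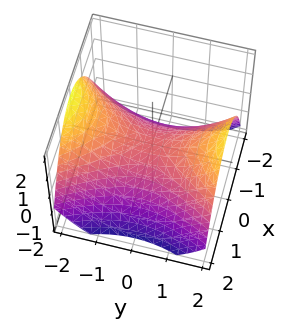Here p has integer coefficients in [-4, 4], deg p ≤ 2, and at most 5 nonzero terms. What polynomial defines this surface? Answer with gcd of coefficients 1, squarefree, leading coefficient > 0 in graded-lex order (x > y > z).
2*x^2 - y^2 + 3*z

The degree is 2 — a hyperbolic paraboloid; a quadric.
Symmetries: it's symmetric under x → −x, forcing even powers of x; mirror symmetry y ↦ −y ⇒ only even powers of y.
Observable constraints: one x-axis crossing is at x = 0; it crosses the z-axis at the gridline z = 0; it meets the y-axis at y = 0 (among the integer gridlines).
Assembling these constraints gives the stated polynomial.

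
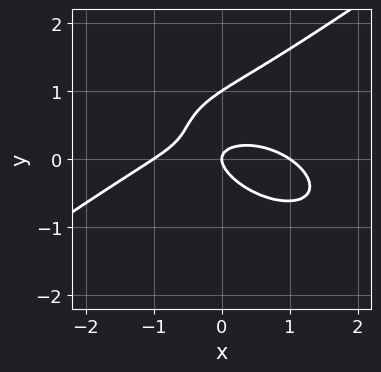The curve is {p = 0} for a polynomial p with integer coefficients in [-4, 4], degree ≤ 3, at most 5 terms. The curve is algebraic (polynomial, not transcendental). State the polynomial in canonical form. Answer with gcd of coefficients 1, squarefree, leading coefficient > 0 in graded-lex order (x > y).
x^3 - 3*y^3 + 3*x*y + 3*y^2 - x

(a) deg p = 3. The shape is more complex than any degree-2 curve.
(b) Against the integer gridlines: among the integer gridlines, it crosses the x-axis at x ∈ {-1, 0, 1}; the y-axis gridline crossings are at y ∈ {0, 1}.
(c) Matching integer coefficients to the picture gives p.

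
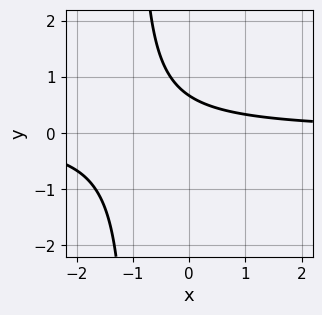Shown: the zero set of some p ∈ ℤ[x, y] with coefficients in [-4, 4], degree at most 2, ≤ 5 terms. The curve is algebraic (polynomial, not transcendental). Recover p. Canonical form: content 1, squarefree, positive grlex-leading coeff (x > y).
First, deg p = 2.
Then, from the axis intercepts and sections: the curve avoids every integer x-axis point in the box.
Finally, these observations pin down the coefficients.

3*x*y + 3*y - 2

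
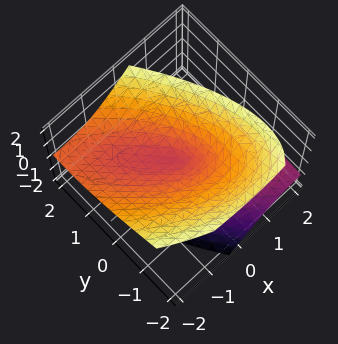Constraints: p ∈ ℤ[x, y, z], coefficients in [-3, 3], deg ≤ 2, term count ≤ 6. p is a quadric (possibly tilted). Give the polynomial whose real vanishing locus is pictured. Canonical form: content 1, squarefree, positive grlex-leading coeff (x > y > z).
2*x^2 + 3*x*y + 3*x*z + 2*y^2 - 3*z^2

First, I count 2 distinct pieces.
Then, degree: the shape is more complex than any degree-1 surface, so deg p = 2.
Next, observable constraints: one x-axis crossing is at x = 0; it crosses the y-axis at the gridline y = 0.
Finally, together with the visible shape, these determine p as stated.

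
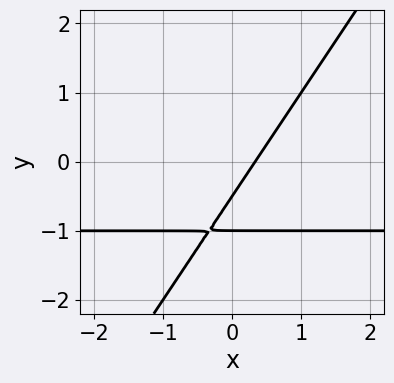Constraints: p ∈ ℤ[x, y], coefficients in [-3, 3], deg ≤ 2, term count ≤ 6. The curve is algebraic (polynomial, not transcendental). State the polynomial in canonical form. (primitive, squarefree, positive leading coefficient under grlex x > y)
First, deg p = 2. No degree-1 curve has this shape.
Then, checking where it meets the axes: it meets the y-axis at y = -1 (among the integer gridlines).
Finally, assembling these constraints gives the stated polynomial.

3*x*y - 2*y^2 + 3*x - 3*y - 1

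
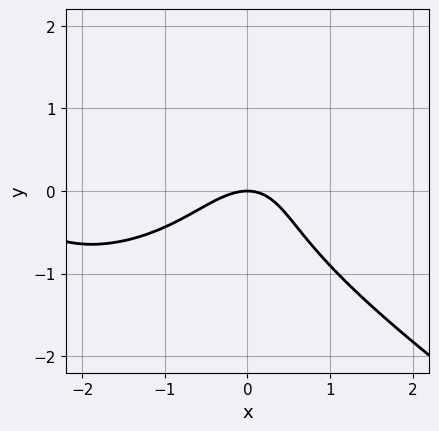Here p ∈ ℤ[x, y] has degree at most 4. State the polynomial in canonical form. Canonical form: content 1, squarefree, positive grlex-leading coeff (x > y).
x^3 + 3*y^3 + 3*x^2 - x*y + 3*y

Degree: no degree-2 curve has this shape, so deg p = 3.
Observable constraints: it meets the y-axis at y = 0 (among the integer gridlines); one x-axis crossing is at x = 0.
Matching integer coefficients to the picture gives p.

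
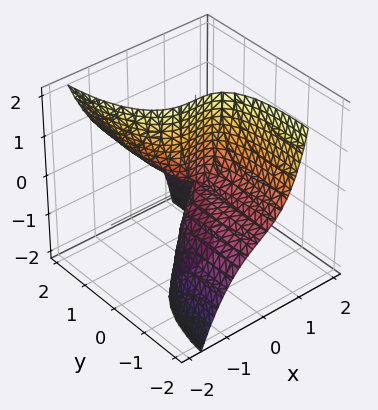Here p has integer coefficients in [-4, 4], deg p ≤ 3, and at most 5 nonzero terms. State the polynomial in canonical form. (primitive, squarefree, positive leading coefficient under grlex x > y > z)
3*x^3 + x*y^2 - x*y*z + 3*y*z

First, deg p = 3. A generic line meets the surface in up to 3 points.
Next, against the integer gridlines: every point of the z-axis in the box is on the surface; every point of the y-axis in the box is on the surface.
Finally, solving for integer coefficients yields p as stated.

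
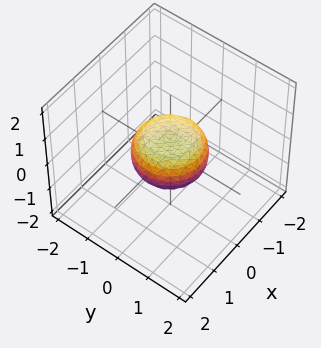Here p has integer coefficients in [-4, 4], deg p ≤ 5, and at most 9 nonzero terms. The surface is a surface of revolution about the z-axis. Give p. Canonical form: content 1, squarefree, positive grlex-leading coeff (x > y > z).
Degree: a generic line meets the surface in up to 4 points, so deg p = 4.
Symmetries: the surface is invariant under rotation about z: p = q(x² + y², z).
From the visible intercepts: the y-axis gridline crossings are at y ∈ {-1, 1}; a circular section at z = 0 has radius exactly 1.
The integer polynomial consistent with all of this is the stated p. Check: (1, 0, 0) on the x-axis lies on the surface, and p(1, 0, 0) = 0. ✓

2*x^4 + 4*x^2*y^2 + 2*y^4 - x^2 - y^2 + 3*z^2 - 1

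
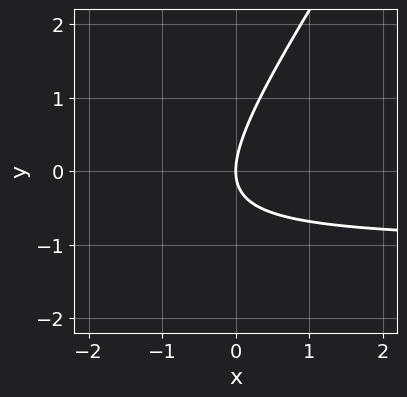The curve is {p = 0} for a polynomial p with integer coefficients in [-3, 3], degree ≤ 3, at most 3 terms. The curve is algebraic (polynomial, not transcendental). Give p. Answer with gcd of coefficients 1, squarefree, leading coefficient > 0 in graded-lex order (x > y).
1. The degree is 2 — a generic line meets the curve in up to 2 points.
2. Reading off the gridlines: it crosses the x-axis at the gridline x = 0; it crosses the y-axis at the gridline y = 0.
3. Together with the visible shape, these determine p as stated.

3*x*y - 2*y^2 + 3*x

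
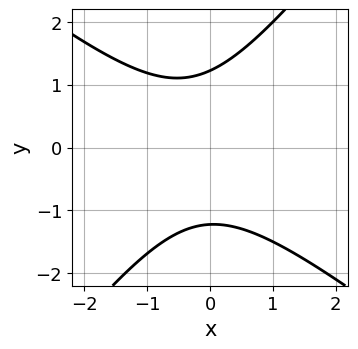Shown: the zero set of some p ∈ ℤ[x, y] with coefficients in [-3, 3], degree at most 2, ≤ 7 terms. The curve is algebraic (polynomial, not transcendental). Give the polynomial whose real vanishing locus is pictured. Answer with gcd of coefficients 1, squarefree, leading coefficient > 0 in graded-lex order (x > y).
2*x^2 + x*y - 2*y^2 + x + 3

Degree: no degree-1 curve has this shape, so deg p = 2.
Against the integer gridlines: the curve avoids every integer x-axis point in the box.
These observations pin down the coefficients.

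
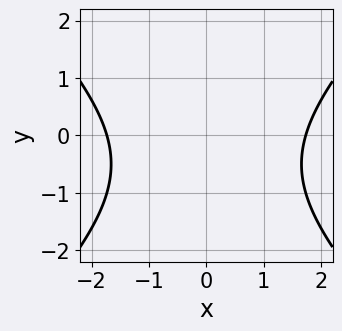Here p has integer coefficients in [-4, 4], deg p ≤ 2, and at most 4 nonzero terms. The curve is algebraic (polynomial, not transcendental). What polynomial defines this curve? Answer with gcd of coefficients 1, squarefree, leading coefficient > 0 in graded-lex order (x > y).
x^2 - y^2 - y - 3

1. deg p = 2. No degree-1 curve has this shape.
2. Symmetries: mirror symmetry x ↦ −x ⇒ only even powers of x.
3. Against the integer gridlines: no y-intercept at any integer in the box.
4. Assembling these constraints gives the stated polynomial.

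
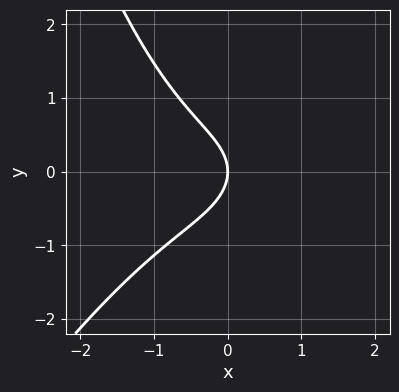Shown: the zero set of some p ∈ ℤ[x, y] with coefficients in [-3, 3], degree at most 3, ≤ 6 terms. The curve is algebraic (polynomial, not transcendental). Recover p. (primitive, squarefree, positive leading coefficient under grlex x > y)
2*x^3 - x^2*y + 3*y^2 + 3*x

1. Degree: no degree-2 curve has this shape, so deg p = 3.
2. Observable constraints: it meets the x-axis at x = 0 (among the integer gridlines); one y-axis crossing is at y = 0.
3. Assembling these constraints gives the stated polynomial.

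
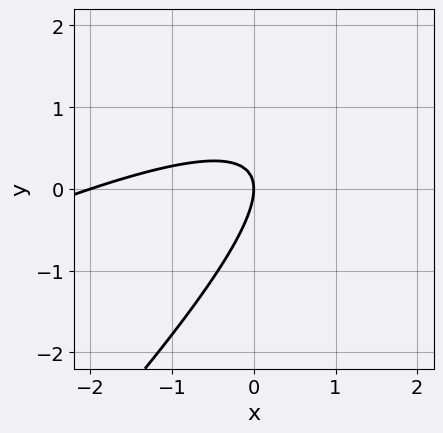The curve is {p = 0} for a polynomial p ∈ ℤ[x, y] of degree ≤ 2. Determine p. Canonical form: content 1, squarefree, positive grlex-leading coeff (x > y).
First, deg p = 2. A generic line meets the curve in up to 2 points.
Then, from the visible intercepts: it crosses the y-axis at the gridline y = 0; among the integer gridlines, it crosses the x-axis at x ∈ {-2, 0}.
Finally, the integer polynomial consistent with all of this is the stated p.

x^2 - 3*x*y + 2*y^2 + 2*x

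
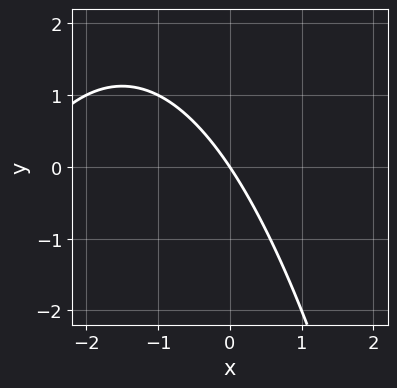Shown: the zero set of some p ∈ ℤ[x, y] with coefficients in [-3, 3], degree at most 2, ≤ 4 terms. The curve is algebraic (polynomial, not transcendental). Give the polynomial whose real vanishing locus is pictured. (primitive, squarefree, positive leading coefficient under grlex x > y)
Degree: the shape is more complex than any degree-1 curve, so deg p = 2.
From the axis intercepts and sections: it crosses the y-axis at the gridline y = 0; one x-axis crossing is at x = 0.
Fitting integer coefficients to these (and the overall shape) gives p.

x^2 + 3*x + 2*y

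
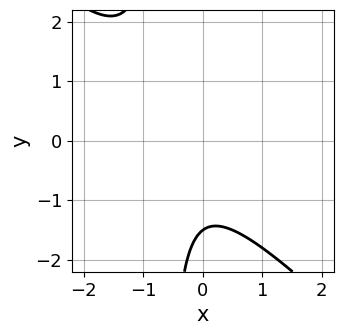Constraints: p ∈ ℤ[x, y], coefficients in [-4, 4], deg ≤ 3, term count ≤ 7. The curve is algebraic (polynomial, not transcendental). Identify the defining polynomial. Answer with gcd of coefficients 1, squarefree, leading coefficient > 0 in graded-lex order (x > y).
1. Degree: the shape is more complex than any degree-1 curve, so deg p = 2.
2. Against the integer gridlines: no x-intercept at any integer in the box.
3. Assembling these constraints gives the stated polynomial.

3*x^2 + 3*x*y + 3*x + 2*y + 3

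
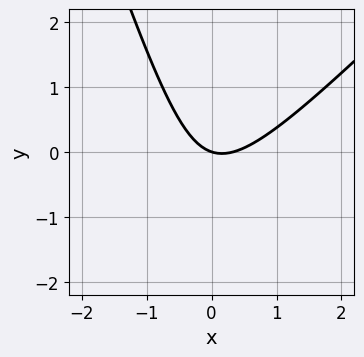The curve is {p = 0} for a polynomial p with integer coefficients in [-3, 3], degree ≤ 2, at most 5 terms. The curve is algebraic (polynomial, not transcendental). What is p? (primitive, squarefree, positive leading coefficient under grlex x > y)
1. deg p = 2. The shape is more complex than any degree-1 curve.
2. From the axis intercepts and sections: it meets the x-axis at x = 0 (among the integer gridlines); one y-axis crossing is at y = 0.
3. Together with the visible shape, these determine p as stated.

3*x^2 - 2*x*y - y^2 - x - 3*y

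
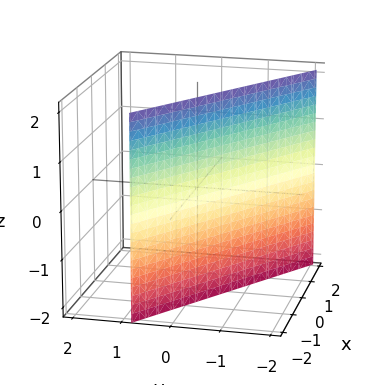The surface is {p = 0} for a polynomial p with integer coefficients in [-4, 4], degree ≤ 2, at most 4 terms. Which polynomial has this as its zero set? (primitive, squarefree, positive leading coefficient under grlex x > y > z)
2*x + 3*y + 2

The degree is 1 — the surface is flat (a plane).
Against the integer gridlines: the surface avoids every integer z-axis point in the box; one x-axis crossing is at x = -1.
Solving for integer coefficients yields p as stated.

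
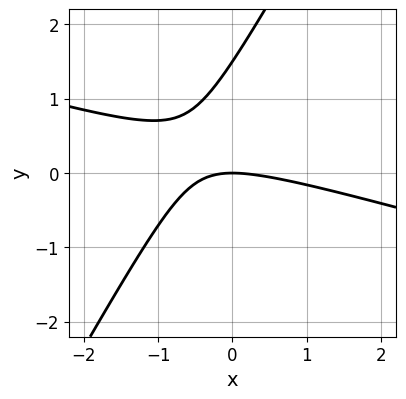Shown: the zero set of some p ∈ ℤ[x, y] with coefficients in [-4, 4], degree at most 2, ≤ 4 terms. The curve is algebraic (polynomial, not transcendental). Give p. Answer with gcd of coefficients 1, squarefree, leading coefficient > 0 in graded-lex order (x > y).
Degree: the shape is more complex than any degree-1 curve, so deg p = 2.
From the visible intercepts: one y-axis crossing is at y = 0; it crosses the x-axis at the gridline x = 0.
Fitting integer coefficients to these (and the overall shape) gives p.

x^2 + 3*x*y - 2*y^2 + 3*y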